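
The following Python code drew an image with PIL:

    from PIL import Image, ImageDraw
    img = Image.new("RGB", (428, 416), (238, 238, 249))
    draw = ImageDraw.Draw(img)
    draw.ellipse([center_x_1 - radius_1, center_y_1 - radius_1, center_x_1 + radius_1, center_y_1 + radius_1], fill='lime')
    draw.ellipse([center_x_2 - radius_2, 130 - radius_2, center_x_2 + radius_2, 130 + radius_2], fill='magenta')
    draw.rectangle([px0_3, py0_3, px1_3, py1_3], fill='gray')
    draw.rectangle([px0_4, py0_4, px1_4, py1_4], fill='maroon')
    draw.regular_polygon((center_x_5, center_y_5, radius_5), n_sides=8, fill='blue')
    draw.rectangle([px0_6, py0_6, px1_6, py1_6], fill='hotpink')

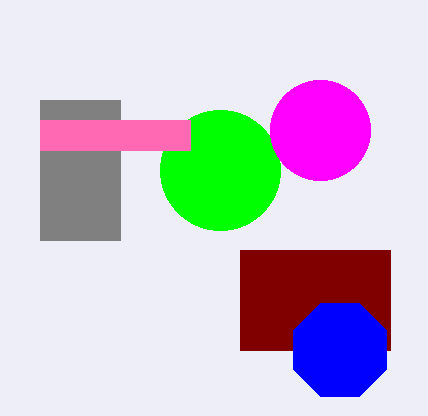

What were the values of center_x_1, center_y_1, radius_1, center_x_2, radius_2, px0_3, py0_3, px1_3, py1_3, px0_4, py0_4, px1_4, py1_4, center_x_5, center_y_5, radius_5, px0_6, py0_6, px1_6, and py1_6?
center_x_1 = 220
center_y_1 = 170
radius_1 = 60
center_x_2 = 320
radius_2 = 50
px0_3 = 40
py0_3 = 100
px1_3 = 120
py1_3 = 240
px0_4 = 240
py0_4 = 250
px1_4 = 390
py1_4 = 350
center_x_5 = 340
center_y_5 = 350
radius_5 = 50
px0_6 = 40
py0_6 = 120
px1_6 = 190
py1_6 = 150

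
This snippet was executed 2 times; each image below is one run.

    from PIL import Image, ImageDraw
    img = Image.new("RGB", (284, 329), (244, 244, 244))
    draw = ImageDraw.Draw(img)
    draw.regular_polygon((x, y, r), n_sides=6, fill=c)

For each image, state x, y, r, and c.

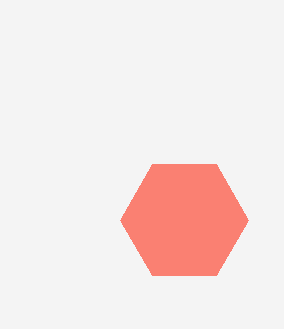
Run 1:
x = 184, y = 220, r = 64, c = 'salmon'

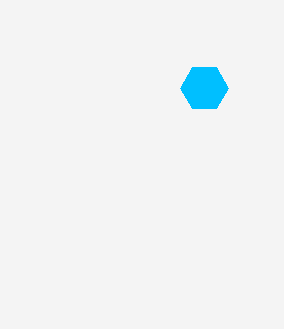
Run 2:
x = 204; y = 88; r = 24; c = 'deepskyblue'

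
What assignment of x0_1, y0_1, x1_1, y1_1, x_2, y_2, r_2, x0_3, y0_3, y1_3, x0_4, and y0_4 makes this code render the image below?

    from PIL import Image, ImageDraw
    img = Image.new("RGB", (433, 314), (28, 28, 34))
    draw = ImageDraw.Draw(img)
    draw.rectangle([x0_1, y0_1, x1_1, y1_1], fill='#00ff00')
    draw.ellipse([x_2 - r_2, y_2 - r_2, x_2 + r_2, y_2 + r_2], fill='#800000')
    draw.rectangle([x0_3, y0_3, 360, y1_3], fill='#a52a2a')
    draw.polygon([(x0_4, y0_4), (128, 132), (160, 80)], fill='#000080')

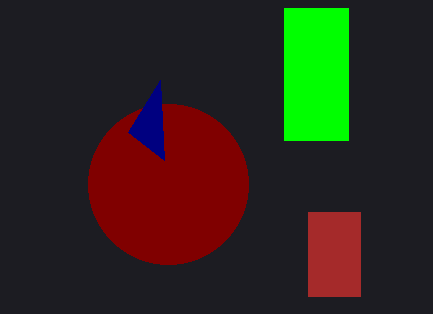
x0_1 = 284, y0_1 = 8, x1_1 = 348, y1_1 = 140, x_2 = 168, y_2 = 184, r_2 = 80, x0_3 = 308, y0_3 = 212, y1_3 = 296, x0_4 = 164, y0_4 = 160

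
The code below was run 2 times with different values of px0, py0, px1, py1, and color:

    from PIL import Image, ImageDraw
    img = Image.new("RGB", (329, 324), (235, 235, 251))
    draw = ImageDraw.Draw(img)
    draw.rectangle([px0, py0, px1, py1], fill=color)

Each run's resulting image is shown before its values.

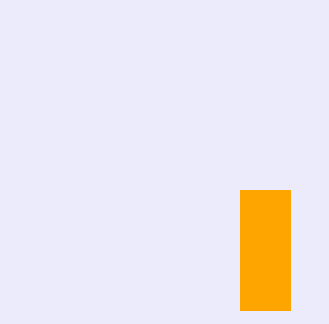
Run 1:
px0 = 240
py0 = 190
px1 = 290
py1 = 310
color = 'orange'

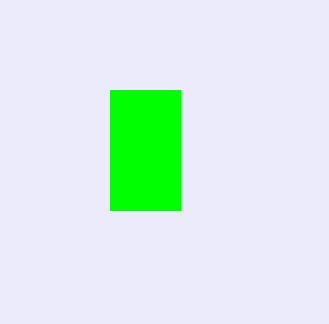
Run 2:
px0 = 110, py0 = 90, px1 = 180, py1 = 210, color = 'lime'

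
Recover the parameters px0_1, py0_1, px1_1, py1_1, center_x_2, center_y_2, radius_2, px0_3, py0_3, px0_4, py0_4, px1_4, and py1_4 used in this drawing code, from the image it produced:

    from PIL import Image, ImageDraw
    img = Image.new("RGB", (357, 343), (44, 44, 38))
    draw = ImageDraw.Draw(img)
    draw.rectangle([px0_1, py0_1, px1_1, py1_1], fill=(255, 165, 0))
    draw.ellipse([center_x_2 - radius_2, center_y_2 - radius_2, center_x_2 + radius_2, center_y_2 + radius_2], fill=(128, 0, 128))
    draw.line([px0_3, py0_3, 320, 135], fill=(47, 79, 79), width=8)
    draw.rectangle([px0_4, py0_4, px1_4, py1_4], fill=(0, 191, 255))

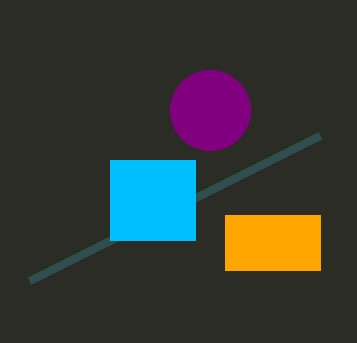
px0_1 = 225; py0_1 = 215; px1_1 = 320; py1_1 = 270; center_x_2 = 210; center_y_2 = 110; radius_2 = 40; px0_3 = 30; py0_3 = 280; px0_4 = 110; py0_4 = 160; px1_4 = 195; py1_4 = 240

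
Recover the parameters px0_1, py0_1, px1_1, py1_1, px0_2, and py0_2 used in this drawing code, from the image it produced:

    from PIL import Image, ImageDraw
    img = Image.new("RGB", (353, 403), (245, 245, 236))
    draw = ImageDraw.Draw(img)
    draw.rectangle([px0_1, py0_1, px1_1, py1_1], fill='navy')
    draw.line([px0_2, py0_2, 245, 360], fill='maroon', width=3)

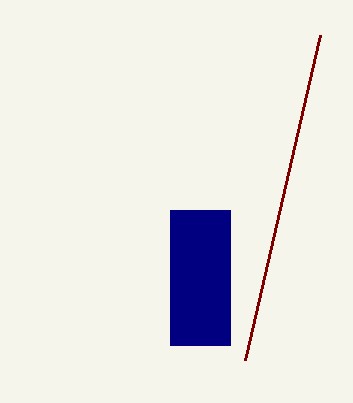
px0_1 = 170, py0_1 = 210, px1_1 = 230, py1_1 = 345, px0_2 = 320, py0_2 = 35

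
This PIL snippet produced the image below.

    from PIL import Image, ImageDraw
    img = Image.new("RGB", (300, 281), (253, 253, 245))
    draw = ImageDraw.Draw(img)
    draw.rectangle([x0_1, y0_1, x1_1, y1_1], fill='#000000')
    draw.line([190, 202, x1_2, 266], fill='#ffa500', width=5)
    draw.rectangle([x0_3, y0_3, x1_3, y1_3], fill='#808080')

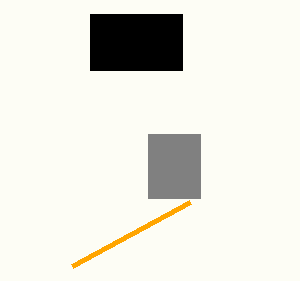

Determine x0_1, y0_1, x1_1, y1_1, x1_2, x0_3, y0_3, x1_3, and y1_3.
x0_1 = 90; y0_1 = 14; x1_1 = 182; y1_1 = 70; x1_2 = 72; x0_3 = 148; y0_3 = 134; x1_3 = 200; y1_3 = 198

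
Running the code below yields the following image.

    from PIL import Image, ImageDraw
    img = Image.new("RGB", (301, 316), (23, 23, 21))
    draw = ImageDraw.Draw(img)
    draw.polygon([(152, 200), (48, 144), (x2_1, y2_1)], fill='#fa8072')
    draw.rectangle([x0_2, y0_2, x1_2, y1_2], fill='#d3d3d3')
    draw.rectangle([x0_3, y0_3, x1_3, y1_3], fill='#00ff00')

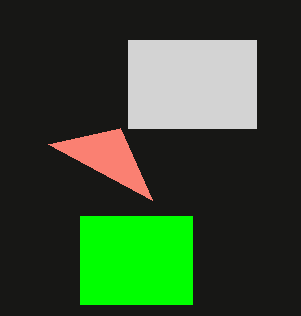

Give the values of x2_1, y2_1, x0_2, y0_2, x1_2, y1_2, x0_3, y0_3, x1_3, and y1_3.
x2_1 = 120
y2_1 = 128
x0_2 = 128
y0_2 = 40
x1_2 = 256
y1_2 = 128
x0_3 = 80
y0_3 = 216
x1_3 = 192
y1_3 = 304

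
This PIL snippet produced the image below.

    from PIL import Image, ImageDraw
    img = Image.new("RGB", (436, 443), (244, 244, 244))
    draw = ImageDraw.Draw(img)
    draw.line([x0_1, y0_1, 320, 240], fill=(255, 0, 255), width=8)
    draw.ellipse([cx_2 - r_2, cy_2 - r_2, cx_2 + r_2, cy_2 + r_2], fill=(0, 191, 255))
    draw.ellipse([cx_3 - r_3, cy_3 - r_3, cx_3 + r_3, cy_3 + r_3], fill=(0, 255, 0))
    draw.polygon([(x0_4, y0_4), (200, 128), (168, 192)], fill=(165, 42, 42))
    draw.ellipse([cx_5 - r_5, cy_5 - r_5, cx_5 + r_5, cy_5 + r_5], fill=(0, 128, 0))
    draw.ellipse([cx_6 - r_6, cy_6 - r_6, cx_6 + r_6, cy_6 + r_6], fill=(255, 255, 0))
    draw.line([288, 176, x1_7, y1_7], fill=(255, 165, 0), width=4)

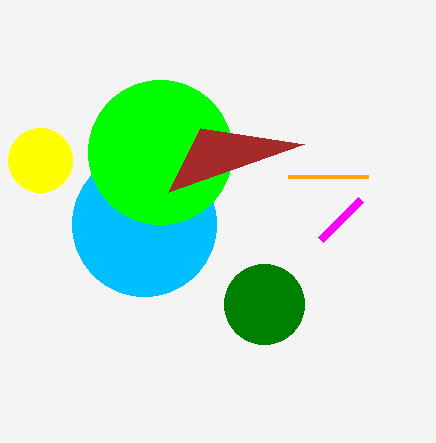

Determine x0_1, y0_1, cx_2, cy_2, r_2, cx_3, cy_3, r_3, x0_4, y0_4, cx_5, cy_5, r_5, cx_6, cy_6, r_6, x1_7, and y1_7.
x0_1 = 360
y0_1 = 200
cx_2 = 144
cy_2 = 224
r_2 = 72
cx_3 = 160
cy_3 = 152
r_3 = 72
x0_4 = 304
y0_4 = 144
cx_5 = 264
cy_5 = 304
r_5 = 40
cx_6 = 40
cy_6 = 160
r_6 = 32
x1_7 = 368
y1_7 = 176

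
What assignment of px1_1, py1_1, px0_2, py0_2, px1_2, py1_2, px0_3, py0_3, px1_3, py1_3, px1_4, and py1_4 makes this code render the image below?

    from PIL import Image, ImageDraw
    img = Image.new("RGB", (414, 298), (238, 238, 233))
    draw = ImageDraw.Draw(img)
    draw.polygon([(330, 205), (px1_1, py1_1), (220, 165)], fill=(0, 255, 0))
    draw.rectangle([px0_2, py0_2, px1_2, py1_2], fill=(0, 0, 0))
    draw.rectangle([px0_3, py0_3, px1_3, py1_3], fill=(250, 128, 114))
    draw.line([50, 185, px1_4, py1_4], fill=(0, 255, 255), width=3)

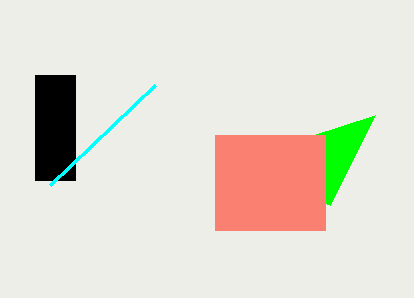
px1_1 = 375
py1_1 = 115
px0_2 = 35
py0_2 = 75
px1_2 = 75
py1_2 = 180
px0_3 = 215
py0_3 = 135
px1_3 = 325
py1_3 = 230
px1_4 = 155
py1_4 = 85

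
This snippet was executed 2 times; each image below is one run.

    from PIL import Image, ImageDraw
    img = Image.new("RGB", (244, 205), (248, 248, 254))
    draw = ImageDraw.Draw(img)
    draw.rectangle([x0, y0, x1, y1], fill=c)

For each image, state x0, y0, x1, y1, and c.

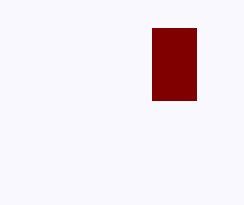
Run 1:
x0 = 152; y0 = 28; x1 = 196; y1 = 100; c = 'maroon'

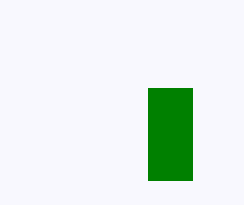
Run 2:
x0 = 148, y0 = 88, x1 = 192, y1 = 180, c = 'green'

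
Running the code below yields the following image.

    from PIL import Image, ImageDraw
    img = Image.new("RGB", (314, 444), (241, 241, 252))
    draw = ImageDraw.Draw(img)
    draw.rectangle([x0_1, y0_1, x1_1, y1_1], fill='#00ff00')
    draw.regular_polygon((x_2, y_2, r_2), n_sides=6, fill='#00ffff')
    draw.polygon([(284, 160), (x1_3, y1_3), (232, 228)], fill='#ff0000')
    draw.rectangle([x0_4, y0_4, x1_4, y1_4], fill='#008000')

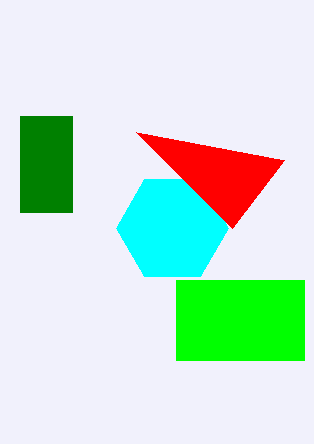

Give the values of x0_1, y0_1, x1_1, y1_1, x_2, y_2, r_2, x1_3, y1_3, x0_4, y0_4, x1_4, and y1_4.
x0_1 = 176; y0_1 = 280; x1_1 = 304; y1_1 = 360; x_2 = 172; y_2 = 228; r_2 = 56; x1_3 = 136; y1_3 = 132; x0_4 = 20; y0_4 = 116; x1_4 = 72; y1_4 = 212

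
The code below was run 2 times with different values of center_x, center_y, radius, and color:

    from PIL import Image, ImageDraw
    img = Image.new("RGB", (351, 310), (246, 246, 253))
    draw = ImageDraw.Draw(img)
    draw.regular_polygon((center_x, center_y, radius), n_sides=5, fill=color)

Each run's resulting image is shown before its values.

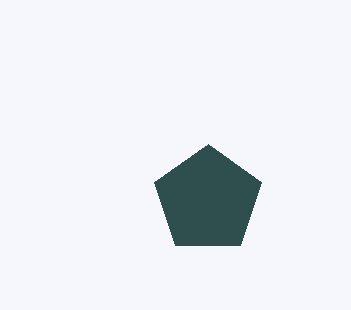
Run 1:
center_x = 208, center_y = 200, radius = 56, color = 'darkslategray'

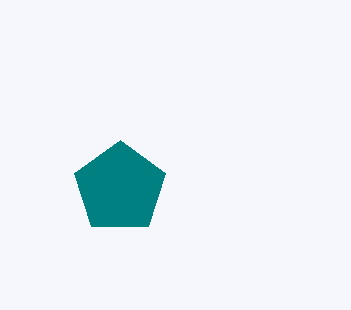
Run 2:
center_x = 120
center_y = 188
radius = 48
color = 'teal'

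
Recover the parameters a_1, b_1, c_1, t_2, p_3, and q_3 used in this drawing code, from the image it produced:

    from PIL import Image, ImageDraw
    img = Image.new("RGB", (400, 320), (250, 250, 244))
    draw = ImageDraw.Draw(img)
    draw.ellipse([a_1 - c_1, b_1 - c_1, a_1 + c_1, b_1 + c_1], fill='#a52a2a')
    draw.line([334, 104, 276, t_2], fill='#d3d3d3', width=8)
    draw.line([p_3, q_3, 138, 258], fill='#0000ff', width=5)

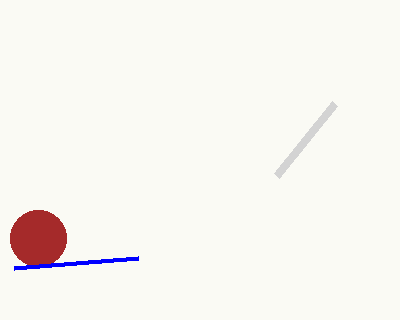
a_1 = 38
b_1 = 238
c_1 = 28
t_2 = 176
p_3 = 14
q_3 = 268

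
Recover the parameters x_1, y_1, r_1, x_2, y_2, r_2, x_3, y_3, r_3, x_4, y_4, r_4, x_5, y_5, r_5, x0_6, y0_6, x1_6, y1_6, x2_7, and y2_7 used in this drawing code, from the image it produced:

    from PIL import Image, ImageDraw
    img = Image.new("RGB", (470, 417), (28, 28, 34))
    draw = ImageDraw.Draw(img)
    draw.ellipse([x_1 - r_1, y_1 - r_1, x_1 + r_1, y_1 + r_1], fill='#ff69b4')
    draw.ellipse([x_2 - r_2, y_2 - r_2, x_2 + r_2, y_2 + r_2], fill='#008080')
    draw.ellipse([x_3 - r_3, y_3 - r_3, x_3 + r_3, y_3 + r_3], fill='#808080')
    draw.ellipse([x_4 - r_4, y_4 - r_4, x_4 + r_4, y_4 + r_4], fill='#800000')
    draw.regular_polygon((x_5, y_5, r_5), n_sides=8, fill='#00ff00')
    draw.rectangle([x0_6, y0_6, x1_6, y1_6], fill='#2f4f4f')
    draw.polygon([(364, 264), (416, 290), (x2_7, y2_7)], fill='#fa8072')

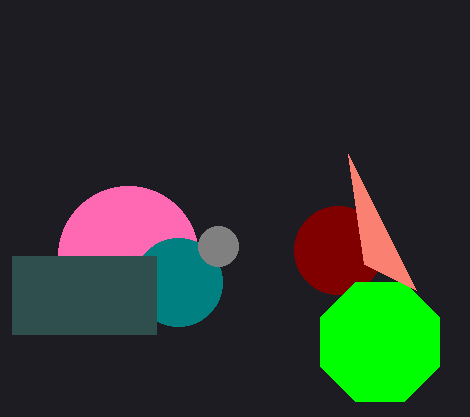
x_1 = 128, y_1 = 256, r_1 = 70, x_2 = 178, y_2 = 282, r_2 = 44, x_3 = 218, y_3 = 246, r_3 = 20, x_4 = 338, y_4 = 250, r_4 = 44, x_5 = 380, y_5 = 342, r_5 = 64, x0_6 = 12, y0_6 = 256, x1_6 = 156, y1_6 = 334, x2_7 = 348, y2_7 = 154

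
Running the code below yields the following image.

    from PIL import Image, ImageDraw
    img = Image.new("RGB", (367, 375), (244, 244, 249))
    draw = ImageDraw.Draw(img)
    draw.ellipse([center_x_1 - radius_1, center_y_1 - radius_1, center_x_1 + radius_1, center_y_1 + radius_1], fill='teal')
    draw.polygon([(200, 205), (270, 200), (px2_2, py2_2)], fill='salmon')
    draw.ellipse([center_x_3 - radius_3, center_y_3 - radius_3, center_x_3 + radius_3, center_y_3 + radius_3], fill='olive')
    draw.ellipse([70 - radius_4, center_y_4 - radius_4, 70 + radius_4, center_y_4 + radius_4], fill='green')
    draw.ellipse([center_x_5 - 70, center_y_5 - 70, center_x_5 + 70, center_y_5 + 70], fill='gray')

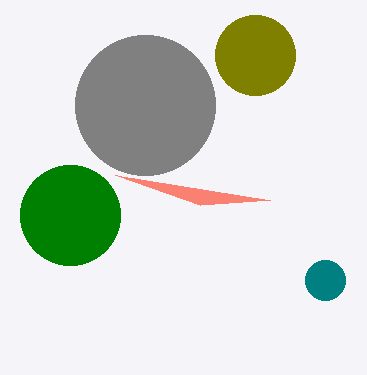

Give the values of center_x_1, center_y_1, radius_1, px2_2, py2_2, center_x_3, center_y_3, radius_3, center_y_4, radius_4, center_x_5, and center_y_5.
center_x_1 = 325; center_y_1 = 280; radius_1 = 20; px2_2 = 115; py2_2 = 175; center_x_3 = 255; center_y_3 = 55; radius_3 = 40; center_y_4 = 215; radius_4 = 50; center_x_5 = 145; center_y_5 = 105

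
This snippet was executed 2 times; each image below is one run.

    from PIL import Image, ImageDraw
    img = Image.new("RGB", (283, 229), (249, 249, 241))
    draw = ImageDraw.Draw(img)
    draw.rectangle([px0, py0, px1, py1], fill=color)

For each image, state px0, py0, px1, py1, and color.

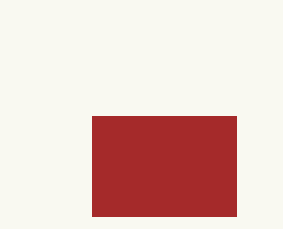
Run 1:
px0 = 92, py0 = 116, px1 = 236, py1 = 216, color = 'brown'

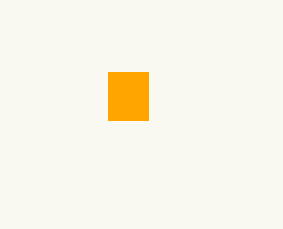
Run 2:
px0 = 108, py0 = 72, px1 = 148, py1 = 120, color = 'orange'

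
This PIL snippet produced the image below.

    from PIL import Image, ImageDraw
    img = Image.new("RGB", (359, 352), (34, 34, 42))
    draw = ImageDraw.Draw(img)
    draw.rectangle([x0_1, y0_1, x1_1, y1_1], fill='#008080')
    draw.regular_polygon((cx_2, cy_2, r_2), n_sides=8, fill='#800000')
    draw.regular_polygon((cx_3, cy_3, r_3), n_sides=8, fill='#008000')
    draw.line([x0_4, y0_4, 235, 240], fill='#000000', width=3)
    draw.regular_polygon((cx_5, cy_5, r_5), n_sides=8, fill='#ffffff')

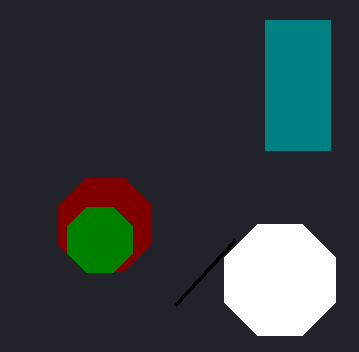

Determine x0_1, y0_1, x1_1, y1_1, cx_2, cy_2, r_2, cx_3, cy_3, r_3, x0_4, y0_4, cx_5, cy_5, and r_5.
x0_1 = 265
y0_1 = 20
x1_1 = 330
y1_1 = 150
cx_2 = 105
cy_2 = 225
r_2 = 50
cx_3 = 100
cy_3 = 240
r_3 = 35
x0_4 = 175
y0_4 = 305
cx_5 = 280
cy_5 = 280
r_5 = 60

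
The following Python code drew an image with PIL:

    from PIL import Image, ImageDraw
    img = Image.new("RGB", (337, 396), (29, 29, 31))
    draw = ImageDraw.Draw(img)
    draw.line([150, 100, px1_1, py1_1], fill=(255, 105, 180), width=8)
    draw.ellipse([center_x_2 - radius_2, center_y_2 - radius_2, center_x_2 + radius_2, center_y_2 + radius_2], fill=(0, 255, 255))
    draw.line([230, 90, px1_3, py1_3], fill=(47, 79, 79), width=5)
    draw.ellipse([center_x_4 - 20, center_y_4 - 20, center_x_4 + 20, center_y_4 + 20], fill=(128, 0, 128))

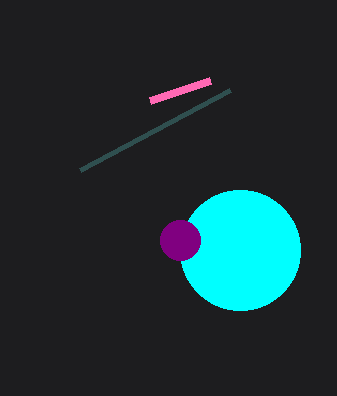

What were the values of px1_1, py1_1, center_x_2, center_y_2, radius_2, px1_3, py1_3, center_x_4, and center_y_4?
px1_1 = 210
py1_1 = 80
center_x_2 = 240
center_y_2 = 250
radius_2 = 60
px1_3 = 80
py1_3 = 170
center_x_4 = 180
center_y_4 = 240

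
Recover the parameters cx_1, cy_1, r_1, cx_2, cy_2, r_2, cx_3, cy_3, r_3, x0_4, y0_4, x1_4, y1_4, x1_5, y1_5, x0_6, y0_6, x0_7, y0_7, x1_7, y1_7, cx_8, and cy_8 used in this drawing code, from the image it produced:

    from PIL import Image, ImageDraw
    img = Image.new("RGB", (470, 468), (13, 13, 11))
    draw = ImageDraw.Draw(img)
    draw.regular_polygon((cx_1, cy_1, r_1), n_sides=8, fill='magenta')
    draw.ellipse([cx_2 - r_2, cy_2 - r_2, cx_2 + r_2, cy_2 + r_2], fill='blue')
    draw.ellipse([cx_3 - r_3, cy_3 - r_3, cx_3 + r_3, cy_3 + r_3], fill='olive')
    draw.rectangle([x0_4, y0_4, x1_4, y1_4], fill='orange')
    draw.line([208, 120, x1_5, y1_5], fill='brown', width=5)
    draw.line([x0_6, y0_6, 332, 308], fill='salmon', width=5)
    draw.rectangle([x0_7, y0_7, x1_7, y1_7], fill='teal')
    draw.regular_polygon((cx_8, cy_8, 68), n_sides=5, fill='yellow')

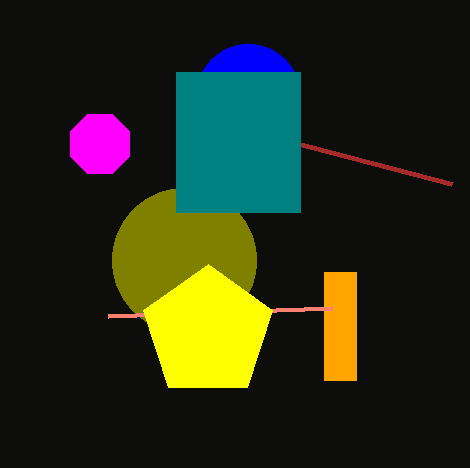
cx_1 = 100, cy_1 = 144, r_1 = 32, cx_2 = 248, cy_2 = 96, r_2 = 52, cx_3 = 184, cy_3 = 260, r_3 = 72, x0_4 = 324, y0_4 = 272, x1_4 = 356, y1_4 = 380, x1_5 = 452, y1_5 = 184, x0_6 = 108, y0_6 = 316, x0_7 = 176, y0_7 = 72, x1_7 = 300, y1_7 = 212, cx_8 = 208, cy_8 = 332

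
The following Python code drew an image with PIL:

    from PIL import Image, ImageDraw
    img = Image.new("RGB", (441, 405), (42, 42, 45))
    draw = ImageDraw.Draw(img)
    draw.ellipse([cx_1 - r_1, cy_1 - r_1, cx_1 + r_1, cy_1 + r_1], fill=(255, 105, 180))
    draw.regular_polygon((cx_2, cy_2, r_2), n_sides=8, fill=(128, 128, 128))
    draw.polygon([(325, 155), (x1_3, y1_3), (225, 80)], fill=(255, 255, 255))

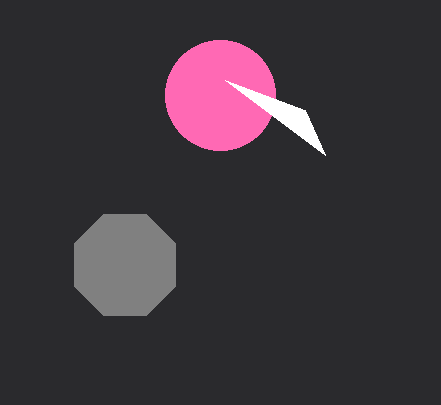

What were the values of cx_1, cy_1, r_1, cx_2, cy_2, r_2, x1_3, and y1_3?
cx_1 = 220, cy_1 = 95, r_1 = 55, cx_2 = 125, cy_2 = 265, r_2 = 55, x1_3 = 305, y1_3 = 110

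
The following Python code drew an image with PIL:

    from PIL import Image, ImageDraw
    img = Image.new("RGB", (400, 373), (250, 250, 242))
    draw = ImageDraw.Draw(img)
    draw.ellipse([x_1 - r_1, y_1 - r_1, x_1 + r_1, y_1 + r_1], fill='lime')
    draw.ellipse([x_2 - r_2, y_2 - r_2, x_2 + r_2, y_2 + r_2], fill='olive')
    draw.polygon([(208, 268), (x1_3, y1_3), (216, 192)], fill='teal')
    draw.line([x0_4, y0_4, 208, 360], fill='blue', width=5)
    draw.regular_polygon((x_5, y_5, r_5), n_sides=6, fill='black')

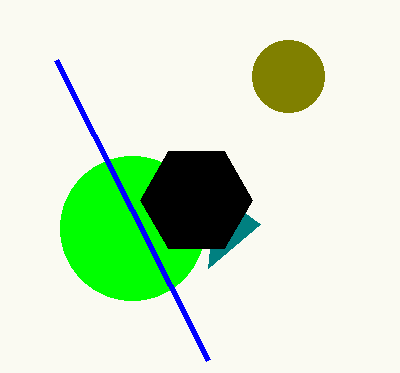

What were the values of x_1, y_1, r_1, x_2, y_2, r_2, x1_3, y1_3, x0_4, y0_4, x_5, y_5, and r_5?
x_1 = 132; y_1 = 228; r_1 = 72; x_2 = 288; y_2 = 76; r_2 = 36; x1_3 = 260; y1_3 = 224; x0_4 = 56; y0_4 = 60; x_5 = 196; y_5 = 200; r_5 = 56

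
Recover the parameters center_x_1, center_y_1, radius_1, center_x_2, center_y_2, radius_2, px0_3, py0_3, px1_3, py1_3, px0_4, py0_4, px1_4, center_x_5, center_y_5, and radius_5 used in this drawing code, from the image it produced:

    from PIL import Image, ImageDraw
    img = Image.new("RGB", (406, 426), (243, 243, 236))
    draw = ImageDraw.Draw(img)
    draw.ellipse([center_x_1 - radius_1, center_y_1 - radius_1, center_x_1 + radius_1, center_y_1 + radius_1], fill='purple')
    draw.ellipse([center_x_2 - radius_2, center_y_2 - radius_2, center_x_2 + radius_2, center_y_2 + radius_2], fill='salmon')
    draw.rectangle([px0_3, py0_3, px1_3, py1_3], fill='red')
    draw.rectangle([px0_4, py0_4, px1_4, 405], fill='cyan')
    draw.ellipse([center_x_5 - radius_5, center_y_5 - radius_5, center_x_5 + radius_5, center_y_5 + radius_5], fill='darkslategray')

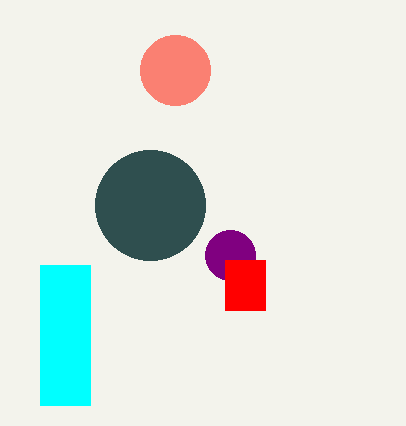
center_x_1 = 230, center_y_1 = 255, radius_1 = 25, center_x_2 = 175, center_y_2 = 70, radius_2 = 35, px0_3 = 225, py0_3 = 260, px1_3 = 265, py1_3 = 310, px0_4 = 40, py0_4 = 265, px1_4 = 90, center_x_5 = 150, center_y_5 = 205, radius_5 = 55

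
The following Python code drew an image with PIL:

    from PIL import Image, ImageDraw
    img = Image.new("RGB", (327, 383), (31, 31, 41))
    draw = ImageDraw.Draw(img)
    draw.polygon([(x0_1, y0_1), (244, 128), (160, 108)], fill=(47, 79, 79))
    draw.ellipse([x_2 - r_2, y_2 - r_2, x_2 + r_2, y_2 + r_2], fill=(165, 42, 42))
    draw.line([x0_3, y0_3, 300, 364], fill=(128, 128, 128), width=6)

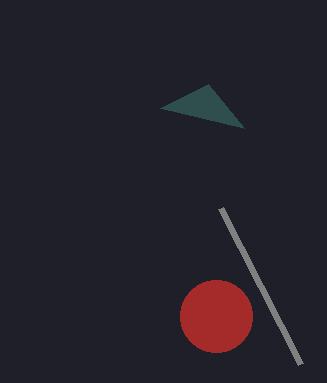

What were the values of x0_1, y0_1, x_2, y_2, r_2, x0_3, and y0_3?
x0_1 = 208, y0_1 = 84, x_2 = 216, y_2 = 316, r_2 = 36, x0_3 = 220, y0_3 = 208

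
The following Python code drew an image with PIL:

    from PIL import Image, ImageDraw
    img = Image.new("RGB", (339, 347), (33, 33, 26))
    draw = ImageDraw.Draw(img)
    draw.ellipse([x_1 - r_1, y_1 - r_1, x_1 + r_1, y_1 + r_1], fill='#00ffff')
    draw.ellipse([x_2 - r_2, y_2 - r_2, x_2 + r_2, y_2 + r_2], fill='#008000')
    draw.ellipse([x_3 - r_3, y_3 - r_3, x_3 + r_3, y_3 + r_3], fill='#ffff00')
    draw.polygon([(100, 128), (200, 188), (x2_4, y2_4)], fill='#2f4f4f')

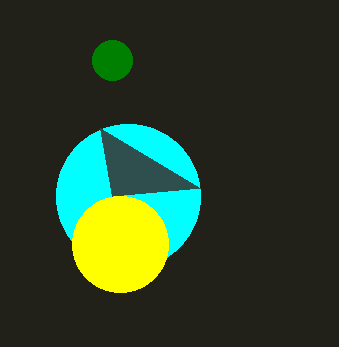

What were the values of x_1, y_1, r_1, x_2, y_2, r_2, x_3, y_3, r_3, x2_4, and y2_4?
x_1 = 128, y_1 = 196, r_1 = 72, x_2 = 112, y_2 = 60, r_2 = 20, x_3 = 120, y_3 = 244, r_3 = 48, x2_4 = 112, y2_4 = 196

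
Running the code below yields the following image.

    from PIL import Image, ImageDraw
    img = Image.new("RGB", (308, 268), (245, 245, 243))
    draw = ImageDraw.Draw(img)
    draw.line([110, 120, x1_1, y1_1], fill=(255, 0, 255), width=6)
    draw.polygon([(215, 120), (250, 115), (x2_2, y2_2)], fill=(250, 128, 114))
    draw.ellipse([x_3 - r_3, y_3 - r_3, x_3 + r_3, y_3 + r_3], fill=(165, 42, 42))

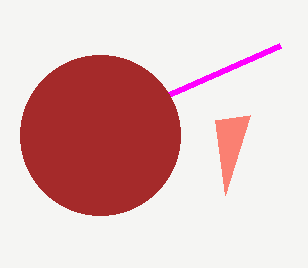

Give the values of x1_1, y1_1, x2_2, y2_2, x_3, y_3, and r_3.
x1_1 = 280
y1_1 = 45
x2_2 = 225
y2_2 = 195
x_3 = 100
y_3 = 135
r_3 = 80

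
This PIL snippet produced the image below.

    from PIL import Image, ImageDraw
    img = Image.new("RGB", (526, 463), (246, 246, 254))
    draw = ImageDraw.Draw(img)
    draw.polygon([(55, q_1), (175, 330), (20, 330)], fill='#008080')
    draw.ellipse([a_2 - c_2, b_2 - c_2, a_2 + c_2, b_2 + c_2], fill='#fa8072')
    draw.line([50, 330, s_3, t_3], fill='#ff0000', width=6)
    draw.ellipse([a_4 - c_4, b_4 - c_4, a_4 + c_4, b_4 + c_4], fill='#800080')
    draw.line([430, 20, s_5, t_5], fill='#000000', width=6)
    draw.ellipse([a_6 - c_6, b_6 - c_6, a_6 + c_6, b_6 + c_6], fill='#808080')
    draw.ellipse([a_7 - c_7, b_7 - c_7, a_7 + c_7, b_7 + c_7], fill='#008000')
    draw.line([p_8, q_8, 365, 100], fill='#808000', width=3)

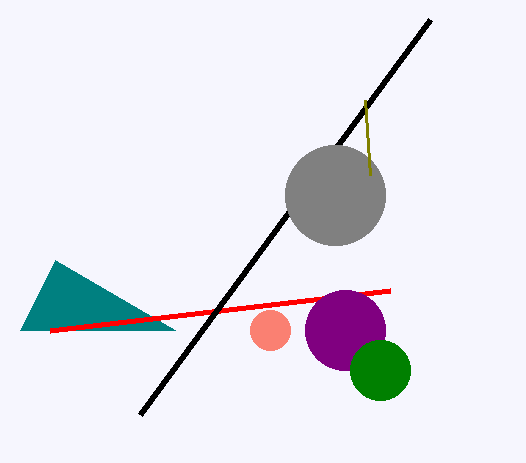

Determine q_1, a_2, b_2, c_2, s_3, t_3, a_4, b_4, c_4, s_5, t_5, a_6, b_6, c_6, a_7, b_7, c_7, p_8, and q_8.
q_1 = 260
a_2 = 270
b_2 = 330
c_2 = 20
s_3 = 390
t_3 = 290
a_4 = 345
b_4 = 330
c_4 = 40
s_5 = 140
t_5 = 415
a_6 = 335
b_6 = 195
c_6 = 50
a_7 = 380
b_7 = 370
c_7 = 30
p_8 = 370
q_8 = 175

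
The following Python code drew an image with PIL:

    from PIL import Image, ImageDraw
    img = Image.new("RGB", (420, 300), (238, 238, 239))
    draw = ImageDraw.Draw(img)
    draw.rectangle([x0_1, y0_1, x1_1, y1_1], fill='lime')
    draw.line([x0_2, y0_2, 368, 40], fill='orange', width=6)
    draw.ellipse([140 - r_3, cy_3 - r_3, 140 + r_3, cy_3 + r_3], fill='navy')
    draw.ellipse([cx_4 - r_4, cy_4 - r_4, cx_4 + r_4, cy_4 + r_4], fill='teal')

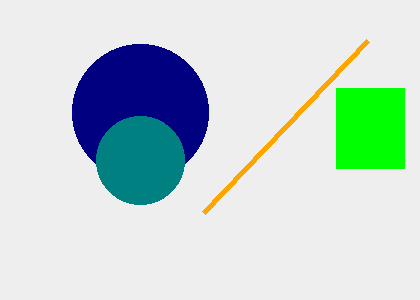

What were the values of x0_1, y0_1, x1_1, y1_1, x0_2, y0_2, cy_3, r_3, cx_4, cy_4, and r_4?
x0_1 = 336; y0_1 = 88; x1_1 = 404; y1_1 = 168; x0_2 = 204; y0_2 = 212; cy_3 = 112; r_3 = 68; cx_4 = 140; cy_4 = 160; r_4 = 44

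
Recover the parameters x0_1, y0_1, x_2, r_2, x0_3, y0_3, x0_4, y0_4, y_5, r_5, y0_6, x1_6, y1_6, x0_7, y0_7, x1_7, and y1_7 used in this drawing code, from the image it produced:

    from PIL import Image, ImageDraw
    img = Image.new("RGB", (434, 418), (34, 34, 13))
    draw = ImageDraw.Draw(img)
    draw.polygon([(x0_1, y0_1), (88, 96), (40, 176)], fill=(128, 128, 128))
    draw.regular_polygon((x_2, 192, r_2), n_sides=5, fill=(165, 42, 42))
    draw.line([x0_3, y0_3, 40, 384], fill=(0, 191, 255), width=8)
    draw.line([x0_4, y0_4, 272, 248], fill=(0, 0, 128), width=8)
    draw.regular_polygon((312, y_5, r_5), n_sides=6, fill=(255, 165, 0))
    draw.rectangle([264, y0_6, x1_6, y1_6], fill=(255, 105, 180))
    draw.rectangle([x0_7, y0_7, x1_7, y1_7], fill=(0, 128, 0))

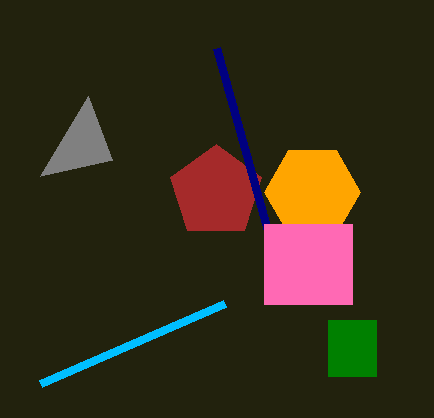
x0_1 = 112
y0_1 = 160
x_2 = 216
r_2 = 48
x0_3 = 224
y0_3 = 304
x0_4 = 216
y0_4 = 48
y_5 = 192
r_5 = 48
y0_6 = 224
x1_6 = 352
y1_6 = 304
x0_7 = 328
y0_7 = 320
x1_7 = 376
y1_7 = 376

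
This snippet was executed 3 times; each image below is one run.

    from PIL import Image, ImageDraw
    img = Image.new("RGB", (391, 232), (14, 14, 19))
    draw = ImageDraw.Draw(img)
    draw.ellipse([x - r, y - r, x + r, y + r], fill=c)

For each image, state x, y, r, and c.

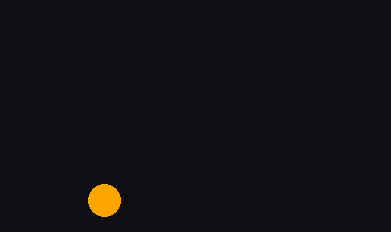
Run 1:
x = 104; y = 200; r = 16; c = 'orange'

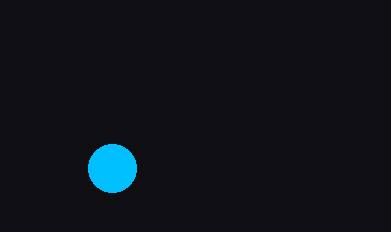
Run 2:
x = 112, y = 168, r = 24, c = 'deepskyblue'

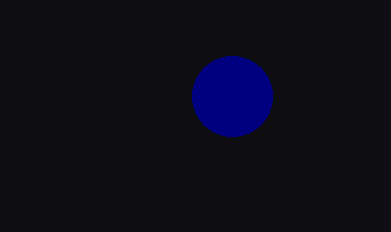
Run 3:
x = 232; y = 96; r = 40; c = 'navy'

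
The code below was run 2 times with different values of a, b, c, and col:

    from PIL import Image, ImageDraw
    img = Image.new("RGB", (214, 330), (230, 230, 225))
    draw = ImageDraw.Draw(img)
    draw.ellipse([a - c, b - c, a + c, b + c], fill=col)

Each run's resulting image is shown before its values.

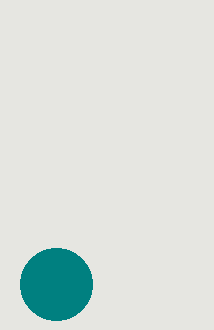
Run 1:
a = 56; b = 284; c = 36; col = 'teal'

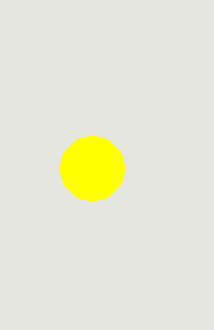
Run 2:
a = 92, b = 168, c = 32, col = 'yellow'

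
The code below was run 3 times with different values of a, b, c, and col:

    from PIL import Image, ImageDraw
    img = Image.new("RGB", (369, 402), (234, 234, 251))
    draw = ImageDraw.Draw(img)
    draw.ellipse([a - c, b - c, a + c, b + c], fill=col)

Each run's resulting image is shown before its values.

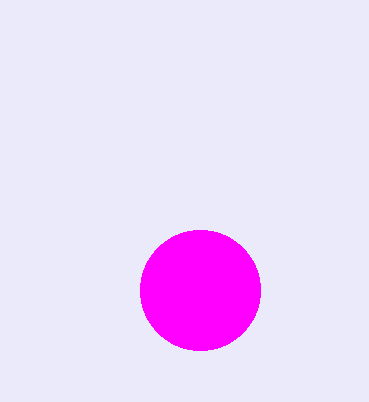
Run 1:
a = 200
b = 290
c = 60
col = 'magenta'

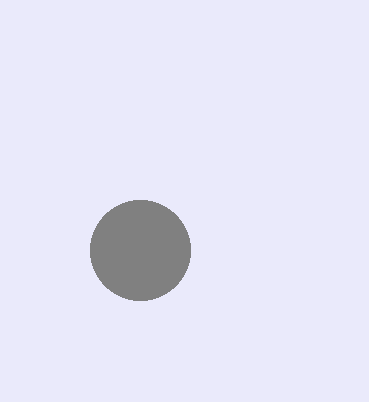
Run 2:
a = 140, b = 250, c = 50, col = 'gray'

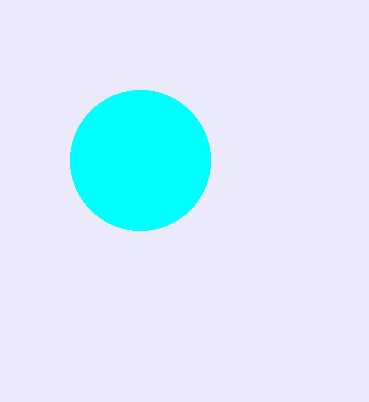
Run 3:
a = 140; b = 160; c = 70; col = 'cyan'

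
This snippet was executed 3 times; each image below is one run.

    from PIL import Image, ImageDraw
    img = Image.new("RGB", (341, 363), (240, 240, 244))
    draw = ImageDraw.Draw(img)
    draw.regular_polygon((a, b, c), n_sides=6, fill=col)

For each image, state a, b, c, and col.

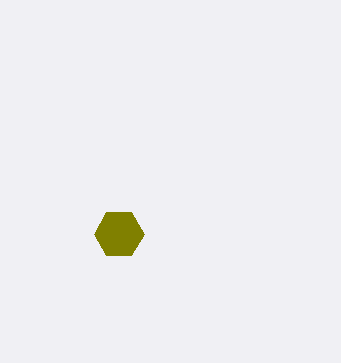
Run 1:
a = 119; b = 234; c = 25; col = 'olive'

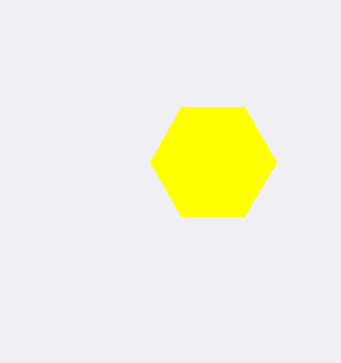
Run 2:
a = 213
b = 162
c = 63
col = 'yellow'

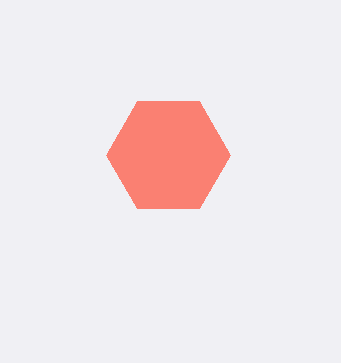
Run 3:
a = 168; b = 155; c = 62; col = 'salmon'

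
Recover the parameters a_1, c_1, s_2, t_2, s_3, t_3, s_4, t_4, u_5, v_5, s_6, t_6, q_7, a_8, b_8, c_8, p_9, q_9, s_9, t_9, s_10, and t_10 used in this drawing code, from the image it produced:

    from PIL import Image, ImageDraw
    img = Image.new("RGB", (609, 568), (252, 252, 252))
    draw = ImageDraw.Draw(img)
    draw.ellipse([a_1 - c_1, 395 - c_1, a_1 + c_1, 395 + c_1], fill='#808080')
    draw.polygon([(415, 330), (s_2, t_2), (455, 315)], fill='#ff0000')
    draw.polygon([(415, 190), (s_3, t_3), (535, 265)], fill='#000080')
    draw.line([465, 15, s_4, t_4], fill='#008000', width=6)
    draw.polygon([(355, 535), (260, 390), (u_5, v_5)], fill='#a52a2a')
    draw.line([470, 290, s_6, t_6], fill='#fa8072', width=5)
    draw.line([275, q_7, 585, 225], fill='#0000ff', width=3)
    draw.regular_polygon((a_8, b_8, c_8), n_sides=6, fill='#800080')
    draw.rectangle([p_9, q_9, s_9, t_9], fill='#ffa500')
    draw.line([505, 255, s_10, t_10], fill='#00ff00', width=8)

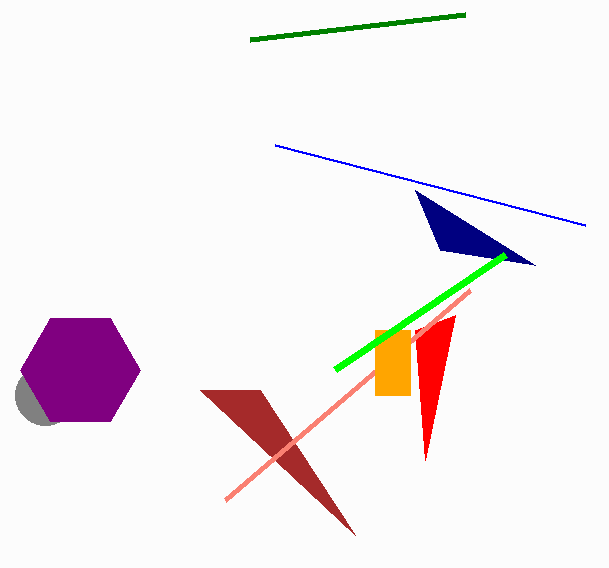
a_1 = 45, c_1 = 30, s_2 = 425, t_2 = 460, s_3 = 440, t_3 = 250, s_4 = 250, t_4 = 40, u_5 = 200, v_5 = 390, s_6 = 225, t_6 = 500, q_7 = 145, a_8 = 80, b_8 = 370, c_8 = 60, p_9 = 375, q_9 = 330, s_9 = 410, t_9 = 395, s_10 = 335, t_10 = 370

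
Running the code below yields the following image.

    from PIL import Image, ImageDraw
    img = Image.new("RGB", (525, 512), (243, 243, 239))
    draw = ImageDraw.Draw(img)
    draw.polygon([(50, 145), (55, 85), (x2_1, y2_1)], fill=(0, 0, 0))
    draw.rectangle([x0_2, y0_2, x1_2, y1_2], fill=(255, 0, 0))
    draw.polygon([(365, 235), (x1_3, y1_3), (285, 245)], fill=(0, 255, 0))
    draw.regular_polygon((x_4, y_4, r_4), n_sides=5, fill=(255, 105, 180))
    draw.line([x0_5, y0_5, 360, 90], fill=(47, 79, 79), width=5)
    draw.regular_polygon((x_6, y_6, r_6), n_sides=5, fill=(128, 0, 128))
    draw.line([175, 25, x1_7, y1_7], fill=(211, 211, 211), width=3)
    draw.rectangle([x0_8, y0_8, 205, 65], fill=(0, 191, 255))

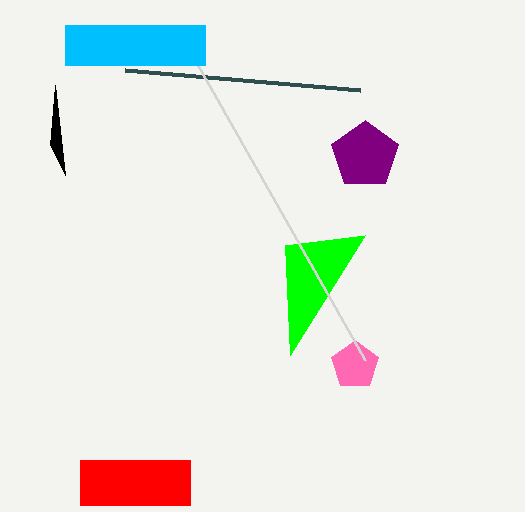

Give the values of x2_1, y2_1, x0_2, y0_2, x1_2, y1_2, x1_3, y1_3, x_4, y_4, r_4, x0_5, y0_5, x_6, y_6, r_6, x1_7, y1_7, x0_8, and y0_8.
x2_1 = 65, y2_1 = 175, x0_2 = 80, y0_2 = 460, x1_2 = 190, y1_2 = 505, x1_3 = 290, y1_3 = 355, x_4 = 355, y_4 = 365, r_4 = 25, x0_5 = 125, y0_5 = 70, x_6 = 365, y_6 = 155, r_6 = 35, x1_7 = 365, y1_7 = 360, x0_8 = 65, y0_8 = 25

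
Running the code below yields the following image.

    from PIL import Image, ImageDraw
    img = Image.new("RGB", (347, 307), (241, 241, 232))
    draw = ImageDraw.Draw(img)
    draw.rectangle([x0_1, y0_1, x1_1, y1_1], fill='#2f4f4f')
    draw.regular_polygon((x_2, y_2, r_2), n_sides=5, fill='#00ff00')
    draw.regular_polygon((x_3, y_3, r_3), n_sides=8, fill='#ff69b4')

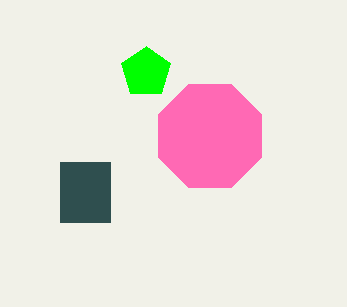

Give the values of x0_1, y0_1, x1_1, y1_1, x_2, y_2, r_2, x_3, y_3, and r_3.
x0_1 = 60, y0_1 = 162, x1_1 = 110, y1_1 = 222, x_2 = 146, y_2 = 72, r_2 = 26, x_3 = 210, y_3 = 136, r_3 = 56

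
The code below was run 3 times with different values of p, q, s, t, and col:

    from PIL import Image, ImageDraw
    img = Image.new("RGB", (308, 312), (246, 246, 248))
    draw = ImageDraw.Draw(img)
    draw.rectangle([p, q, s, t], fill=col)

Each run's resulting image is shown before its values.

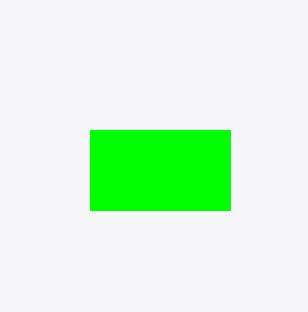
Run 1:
p = 90; q = 130; s = 230; t = 210; col = 'lime'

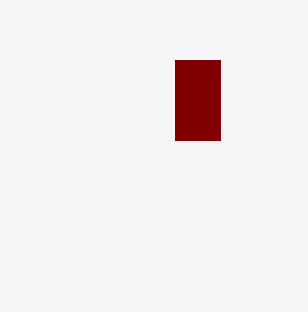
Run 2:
p = 175; q = 60; s = 220; t = 140; col = 'maroon'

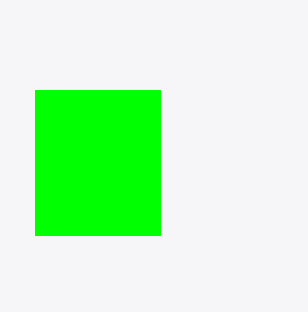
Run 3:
p = 35, q = 90, s = 160, t = 235, col = 'lime'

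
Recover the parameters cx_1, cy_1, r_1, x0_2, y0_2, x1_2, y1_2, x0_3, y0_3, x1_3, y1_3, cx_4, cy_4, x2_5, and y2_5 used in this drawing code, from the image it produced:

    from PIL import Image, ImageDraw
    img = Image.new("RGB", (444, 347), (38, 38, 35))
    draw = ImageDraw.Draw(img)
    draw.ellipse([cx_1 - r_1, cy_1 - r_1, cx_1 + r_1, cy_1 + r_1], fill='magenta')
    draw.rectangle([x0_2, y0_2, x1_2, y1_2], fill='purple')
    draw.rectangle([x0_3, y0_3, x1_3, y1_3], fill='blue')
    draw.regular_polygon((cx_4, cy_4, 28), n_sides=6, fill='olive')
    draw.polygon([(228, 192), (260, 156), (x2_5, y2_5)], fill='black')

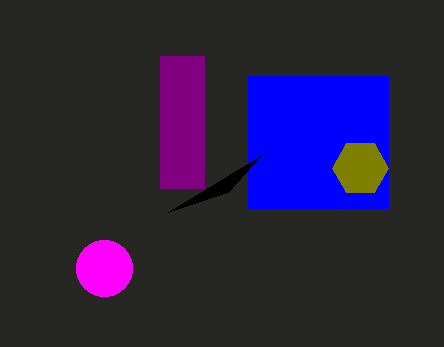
cx_1 = 104, cy_1 = 268, r_1 = 28, x0_2 = 160, y0_2 = 56, x1_2 = 204, y1_2 = 188, x0_3 = 248, y0_3 = 76, x1_3 = 388, y1_3 = 208, cx_4 = 360, cy_4 = 168, x2_5 = 168, y2_5 = 212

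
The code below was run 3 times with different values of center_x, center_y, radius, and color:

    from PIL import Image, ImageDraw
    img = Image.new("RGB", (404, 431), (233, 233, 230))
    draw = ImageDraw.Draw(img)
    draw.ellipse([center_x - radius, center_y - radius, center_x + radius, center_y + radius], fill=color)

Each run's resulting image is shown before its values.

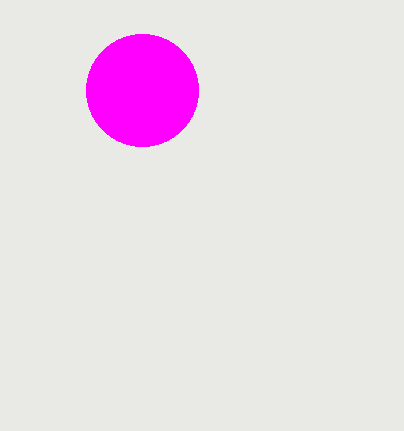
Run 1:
center_x = 142; center_y = 90; radius = 56; color = 'magenta'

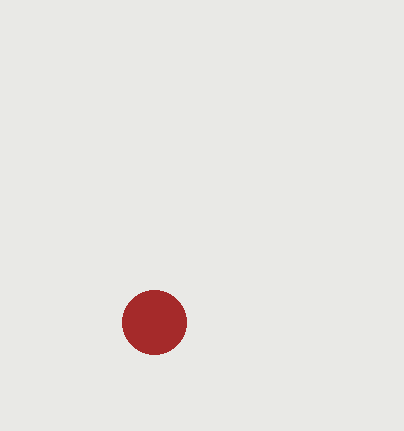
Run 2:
center_x = 154; center_y = 322; radius = 32; color = 'brown'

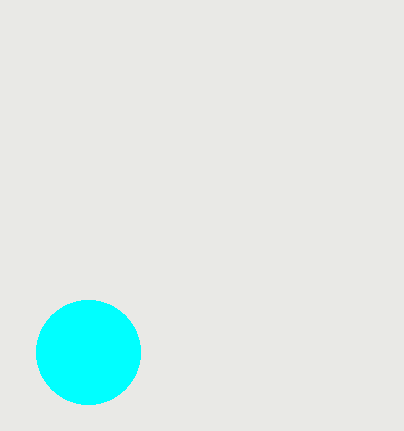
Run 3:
center_x = 88, center_y = 352, radius = 52, color = 'cyan'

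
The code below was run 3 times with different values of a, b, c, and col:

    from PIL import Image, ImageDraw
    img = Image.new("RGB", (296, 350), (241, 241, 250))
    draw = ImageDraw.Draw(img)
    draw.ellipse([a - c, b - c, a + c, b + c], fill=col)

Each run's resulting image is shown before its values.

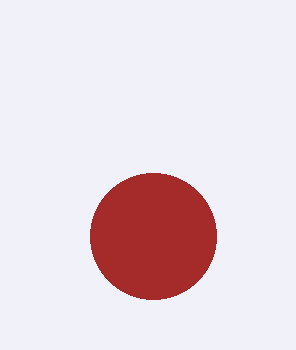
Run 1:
a = 153; b = 236; c = 63; col = 'brown'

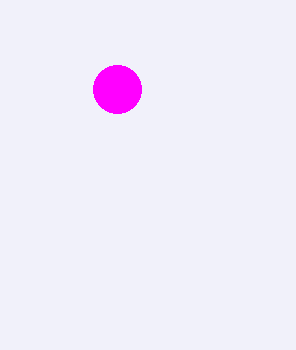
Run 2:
a = 117, b = 89, c = 24, col = 'magenta'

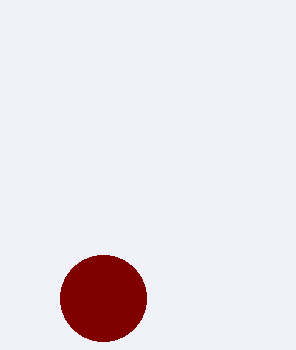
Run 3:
a = 103, b = 298, c = 43, col = 'maroon'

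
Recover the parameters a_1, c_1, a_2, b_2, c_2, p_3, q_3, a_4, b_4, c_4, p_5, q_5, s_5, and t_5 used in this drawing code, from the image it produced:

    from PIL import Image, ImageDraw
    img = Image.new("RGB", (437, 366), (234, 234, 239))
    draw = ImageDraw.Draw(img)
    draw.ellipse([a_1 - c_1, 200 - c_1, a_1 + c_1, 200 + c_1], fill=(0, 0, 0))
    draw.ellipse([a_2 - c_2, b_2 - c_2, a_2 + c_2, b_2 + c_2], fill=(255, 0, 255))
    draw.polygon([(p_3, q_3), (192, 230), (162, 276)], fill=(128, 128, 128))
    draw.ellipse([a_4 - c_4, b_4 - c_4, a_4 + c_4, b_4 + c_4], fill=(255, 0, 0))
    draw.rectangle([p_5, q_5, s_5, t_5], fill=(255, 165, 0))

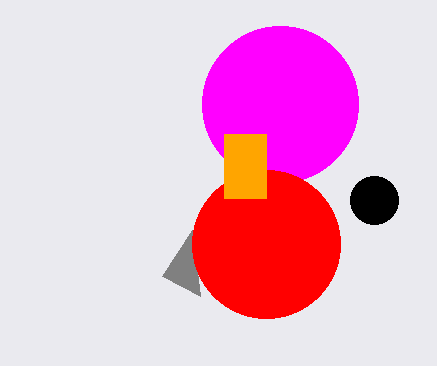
a_1 = 374
c_1 = 24
a_2 = 280
b_2 = 104
c_2 = 78
p_3 = 200
q_3 = 296
a_4 = 266
b_4 = 244
c_4 = 74
p_5 = 224
q_5 = 134
s_5 = 266
t_5 = 198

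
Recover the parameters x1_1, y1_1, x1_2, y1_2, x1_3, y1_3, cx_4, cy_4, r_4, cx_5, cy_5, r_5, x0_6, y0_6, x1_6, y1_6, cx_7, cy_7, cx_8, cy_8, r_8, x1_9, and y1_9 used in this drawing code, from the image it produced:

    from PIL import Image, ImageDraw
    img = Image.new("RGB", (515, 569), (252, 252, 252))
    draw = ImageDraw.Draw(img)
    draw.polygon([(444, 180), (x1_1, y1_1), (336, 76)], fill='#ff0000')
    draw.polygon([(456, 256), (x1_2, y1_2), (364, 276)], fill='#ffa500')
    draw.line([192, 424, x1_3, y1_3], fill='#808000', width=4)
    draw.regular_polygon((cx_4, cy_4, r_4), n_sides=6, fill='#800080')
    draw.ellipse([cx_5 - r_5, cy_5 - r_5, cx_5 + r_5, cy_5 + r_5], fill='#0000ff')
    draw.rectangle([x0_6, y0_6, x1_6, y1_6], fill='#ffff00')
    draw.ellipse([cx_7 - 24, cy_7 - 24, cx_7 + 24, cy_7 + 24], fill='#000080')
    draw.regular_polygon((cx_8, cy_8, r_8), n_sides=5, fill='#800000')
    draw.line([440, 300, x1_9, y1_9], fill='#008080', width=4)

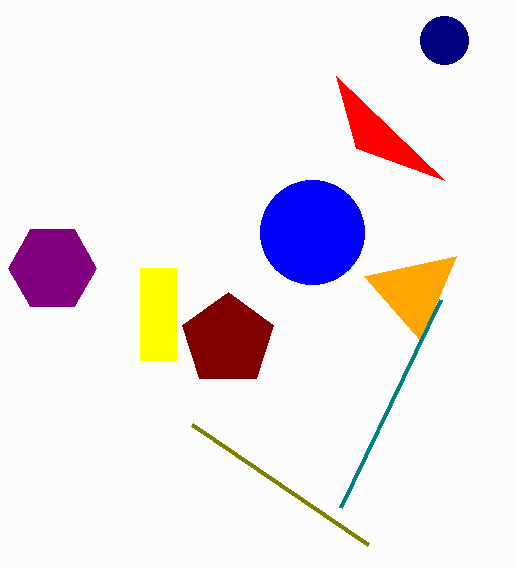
x1_1 = 356; y1_1 = 148; x1_2 = 420; y1_2 = 340; x1_3 = 368; y1_3 = 544; cx_4 = 52; cy_4 = 268; r_4 = 44; cx_5 = 312; cy_5 = 232; r_5 = 52; x0_6 = 140; y0_6 = 268; x1_6 = 176; y1_6 = 360; cx_7 = 444; cy_7 = 40; cx_8 = 228; cy_8 = 340; r_8 = 48; x1_9 = 340; y1_9 = 508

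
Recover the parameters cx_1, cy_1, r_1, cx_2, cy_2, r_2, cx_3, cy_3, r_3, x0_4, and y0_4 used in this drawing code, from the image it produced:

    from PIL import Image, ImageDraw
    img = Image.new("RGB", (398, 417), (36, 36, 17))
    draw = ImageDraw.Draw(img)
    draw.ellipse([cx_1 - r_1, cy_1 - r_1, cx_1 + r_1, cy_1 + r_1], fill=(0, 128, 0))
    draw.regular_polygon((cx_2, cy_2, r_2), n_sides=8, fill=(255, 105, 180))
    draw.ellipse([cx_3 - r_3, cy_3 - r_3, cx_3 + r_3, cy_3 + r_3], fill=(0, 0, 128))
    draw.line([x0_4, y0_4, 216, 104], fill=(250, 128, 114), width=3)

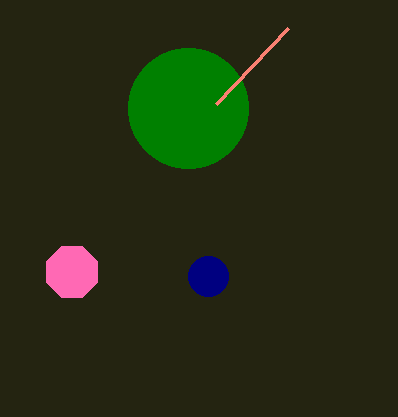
cx_1 = 188, cy_1 = 108, r_1 = 60, cx_2 = 72, cy_2 = 272, r_2 = 28, cx_3 = 208, cy_3 = 276, r_3 = 20, x0_4 = 288, y0_4 = 28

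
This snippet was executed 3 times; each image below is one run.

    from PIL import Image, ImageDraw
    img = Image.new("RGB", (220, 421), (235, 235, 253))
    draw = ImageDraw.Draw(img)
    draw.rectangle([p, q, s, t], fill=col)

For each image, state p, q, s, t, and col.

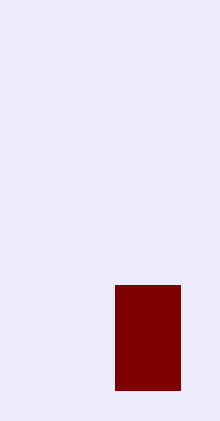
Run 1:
p = 115; q = 285; s = 180; t = 390; col = 'maroon'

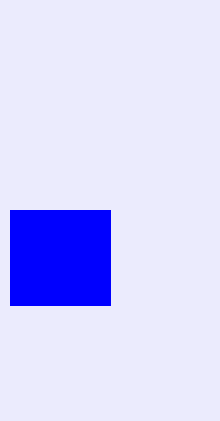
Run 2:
p = 10; q = 210; s = 110; t = 305; col = 'blue'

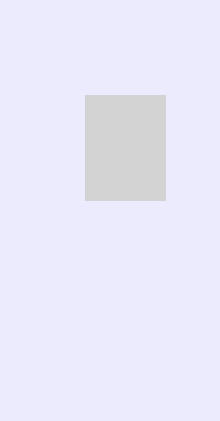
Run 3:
p = 85, q = 95, s = 165, t = 200, col = 'lightgray'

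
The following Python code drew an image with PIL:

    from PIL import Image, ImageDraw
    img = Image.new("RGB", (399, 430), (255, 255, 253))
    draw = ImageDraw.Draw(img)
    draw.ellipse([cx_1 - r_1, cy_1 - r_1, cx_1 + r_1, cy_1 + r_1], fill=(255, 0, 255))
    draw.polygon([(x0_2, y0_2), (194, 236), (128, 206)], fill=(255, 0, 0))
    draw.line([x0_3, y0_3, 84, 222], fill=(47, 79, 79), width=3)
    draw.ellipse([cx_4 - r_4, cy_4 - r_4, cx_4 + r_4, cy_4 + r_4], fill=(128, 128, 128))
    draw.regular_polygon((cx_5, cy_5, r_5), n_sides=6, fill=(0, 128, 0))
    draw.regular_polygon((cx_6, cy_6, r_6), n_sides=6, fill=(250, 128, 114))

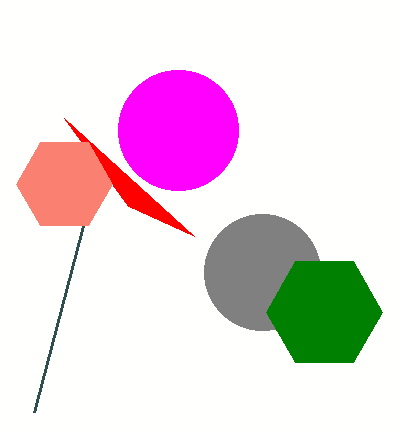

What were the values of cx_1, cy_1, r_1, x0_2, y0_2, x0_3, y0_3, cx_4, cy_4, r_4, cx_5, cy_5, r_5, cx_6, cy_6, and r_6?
cx_1 = 178
cy_1 = 130
r_1 = 60
x0_2 = 64
y0_2 = 118
x0_3 = 34
y0_3 = 412
cx_4 = 262
cy_4 = 272
r_4 = 58
cx_5 = 324
cy_5 = 312
r_5 = 58
cx_6 = 64
cy_6 = 184
r_6 = 48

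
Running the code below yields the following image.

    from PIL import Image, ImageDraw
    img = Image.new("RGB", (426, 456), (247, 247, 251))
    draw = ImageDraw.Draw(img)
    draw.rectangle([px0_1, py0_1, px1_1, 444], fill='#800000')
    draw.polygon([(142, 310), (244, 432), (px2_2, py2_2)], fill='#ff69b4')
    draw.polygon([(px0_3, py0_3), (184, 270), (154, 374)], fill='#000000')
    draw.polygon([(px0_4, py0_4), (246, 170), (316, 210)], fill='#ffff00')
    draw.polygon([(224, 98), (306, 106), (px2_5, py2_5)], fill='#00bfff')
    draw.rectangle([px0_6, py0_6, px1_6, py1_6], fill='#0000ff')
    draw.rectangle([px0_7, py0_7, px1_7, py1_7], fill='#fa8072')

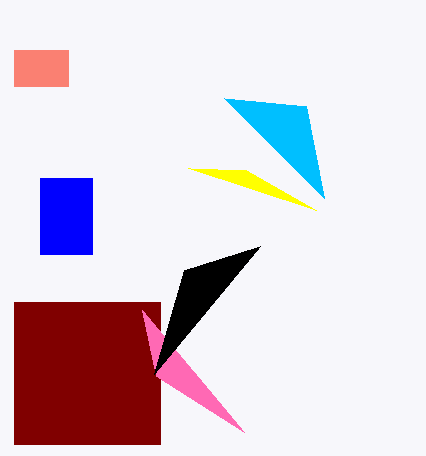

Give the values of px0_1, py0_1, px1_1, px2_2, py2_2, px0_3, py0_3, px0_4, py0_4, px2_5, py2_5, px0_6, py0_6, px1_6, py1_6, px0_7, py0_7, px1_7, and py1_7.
px0_1 = 14; py0_1 = 302; px1_1 = 160; px2_2 = 156; py2_2 = 376; px0_3 = 260; py0_3 = 246; px0_4 = 188; py0_4 = 168; px2_5 = 324; py2_5 = 198; px0_6 = 40; py0_6 = 178; px1_6 = 92; py1_6 = 254; px0_7 = 14; py0_7 = 50; px1_7 = 68; py1_7 = 86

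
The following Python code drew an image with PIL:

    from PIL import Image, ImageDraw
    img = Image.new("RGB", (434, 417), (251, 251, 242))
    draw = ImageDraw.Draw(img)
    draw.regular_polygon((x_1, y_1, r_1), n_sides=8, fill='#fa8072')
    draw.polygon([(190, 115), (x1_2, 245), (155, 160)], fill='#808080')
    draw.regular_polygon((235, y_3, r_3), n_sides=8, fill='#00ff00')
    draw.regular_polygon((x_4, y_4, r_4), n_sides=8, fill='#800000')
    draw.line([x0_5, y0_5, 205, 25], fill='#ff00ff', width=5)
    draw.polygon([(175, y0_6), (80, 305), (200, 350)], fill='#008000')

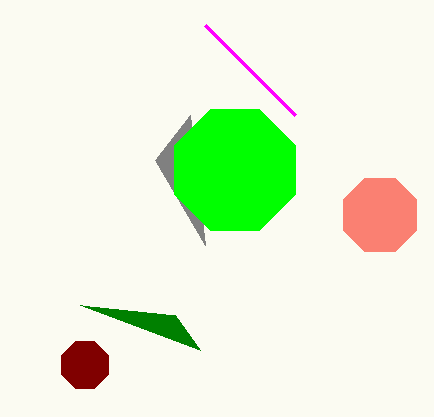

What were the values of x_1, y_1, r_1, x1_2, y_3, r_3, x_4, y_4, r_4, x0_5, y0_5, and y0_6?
x_1 = 380, y_1 = 215, r_1 = 40, x1_2 = 205, y_3 = 170, r_3 = 65, x_4 = 85, y_4 = 365, r_4 = 25, x0_5 = 295, y0_5 = 115, y0_6 = 315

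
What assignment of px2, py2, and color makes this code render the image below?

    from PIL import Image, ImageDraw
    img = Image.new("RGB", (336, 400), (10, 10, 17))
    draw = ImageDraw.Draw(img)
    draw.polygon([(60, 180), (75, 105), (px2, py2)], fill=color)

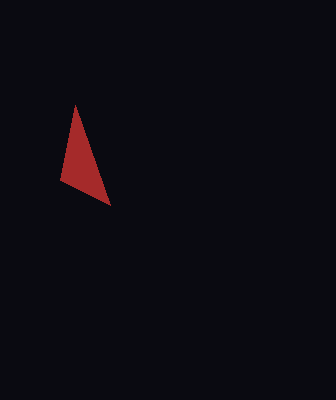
px2 = 110
py2 = 205
color = 'brown'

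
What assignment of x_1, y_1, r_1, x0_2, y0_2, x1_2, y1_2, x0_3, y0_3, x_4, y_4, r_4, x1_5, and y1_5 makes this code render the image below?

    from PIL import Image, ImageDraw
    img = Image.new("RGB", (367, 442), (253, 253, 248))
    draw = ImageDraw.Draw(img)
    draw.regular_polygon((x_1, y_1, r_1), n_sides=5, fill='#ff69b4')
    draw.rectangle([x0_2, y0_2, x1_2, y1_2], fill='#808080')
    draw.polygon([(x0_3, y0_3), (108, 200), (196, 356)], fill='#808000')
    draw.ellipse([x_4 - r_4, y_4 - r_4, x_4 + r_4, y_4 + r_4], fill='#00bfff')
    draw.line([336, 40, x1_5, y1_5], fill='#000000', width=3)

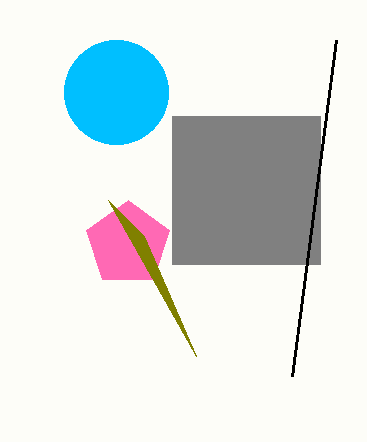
x_1 = 128, y_1 = 244, r_1 = 44, x0_2 = 172, y0_2 = 116, x1_2 = 320, y1_2 = 264, x0_3 = 144, y0_3 = 236, x_4 = 116, y_4 = 92, r_4 = 52, x1_5 = 292, y1_5 = 376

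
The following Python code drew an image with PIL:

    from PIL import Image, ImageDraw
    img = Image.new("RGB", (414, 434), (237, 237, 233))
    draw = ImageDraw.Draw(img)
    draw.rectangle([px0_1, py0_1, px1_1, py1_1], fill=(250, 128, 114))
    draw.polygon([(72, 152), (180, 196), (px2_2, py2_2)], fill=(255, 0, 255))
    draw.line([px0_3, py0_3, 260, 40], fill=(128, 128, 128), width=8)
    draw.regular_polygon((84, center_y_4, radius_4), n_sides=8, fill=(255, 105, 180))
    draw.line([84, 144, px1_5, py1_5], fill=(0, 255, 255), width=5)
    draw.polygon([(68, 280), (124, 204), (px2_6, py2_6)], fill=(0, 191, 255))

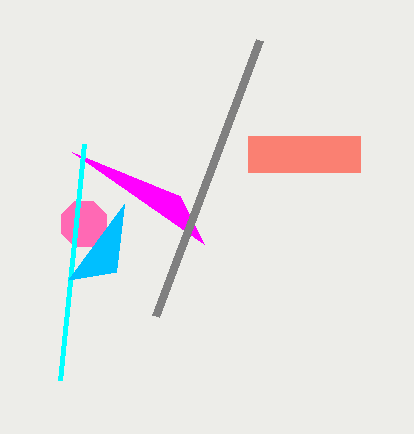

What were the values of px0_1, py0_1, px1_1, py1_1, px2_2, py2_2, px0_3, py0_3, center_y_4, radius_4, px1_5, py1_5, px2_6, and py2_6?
px0_1 = 248
py0_1 = 136
px1_1 = 360
py1_1 = 172
px2_2 = 204
py2_2 = 244
px0_3 = 156
py0_3 = 316
center_y_4 = 224
radius_4 = 24
px1_5 = 60
py1_5 = 380
px2_6 = 116
py2_6 = 272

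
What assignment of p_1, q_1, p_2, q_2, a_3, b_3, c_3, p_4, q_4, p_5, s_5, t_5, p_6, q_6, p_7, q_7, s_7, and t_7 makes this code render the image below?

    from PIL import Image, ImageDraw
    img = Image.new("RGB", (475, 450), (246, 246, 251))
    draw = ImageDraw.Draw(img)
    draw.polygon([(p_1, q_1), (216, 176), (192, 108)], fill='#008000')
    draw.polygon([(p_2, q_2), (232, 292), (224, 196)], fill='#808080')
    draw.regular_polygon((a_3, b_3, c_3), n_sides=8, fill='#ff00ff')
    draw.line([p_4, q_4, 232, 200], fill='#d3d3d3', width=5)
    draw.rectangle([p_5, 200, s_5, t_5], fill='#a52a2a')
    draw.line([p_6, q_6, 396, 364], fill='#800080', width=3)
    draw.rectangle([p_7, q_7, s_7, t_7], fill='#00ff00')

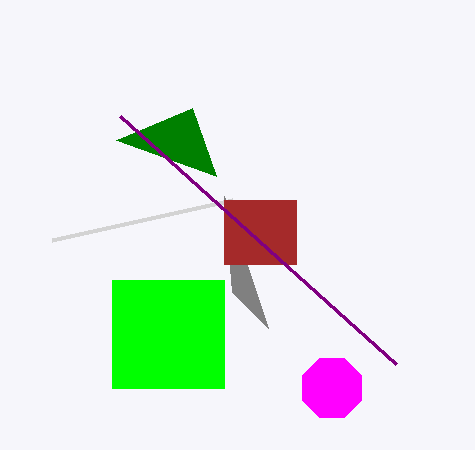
p_1 = 116
q_1 = 140
p_2 = 268
q_2 = 328
a_3 = 332
b_3 = 388
c_3 = 32
p_4 = 52
q_4 = 240
p_5 = 224
s_5 = 296
t_5 = 264
p_6 = 120
q_6 = 116
p_7 = 112
q_7 = 280
s_7 = 224
t_7 = 388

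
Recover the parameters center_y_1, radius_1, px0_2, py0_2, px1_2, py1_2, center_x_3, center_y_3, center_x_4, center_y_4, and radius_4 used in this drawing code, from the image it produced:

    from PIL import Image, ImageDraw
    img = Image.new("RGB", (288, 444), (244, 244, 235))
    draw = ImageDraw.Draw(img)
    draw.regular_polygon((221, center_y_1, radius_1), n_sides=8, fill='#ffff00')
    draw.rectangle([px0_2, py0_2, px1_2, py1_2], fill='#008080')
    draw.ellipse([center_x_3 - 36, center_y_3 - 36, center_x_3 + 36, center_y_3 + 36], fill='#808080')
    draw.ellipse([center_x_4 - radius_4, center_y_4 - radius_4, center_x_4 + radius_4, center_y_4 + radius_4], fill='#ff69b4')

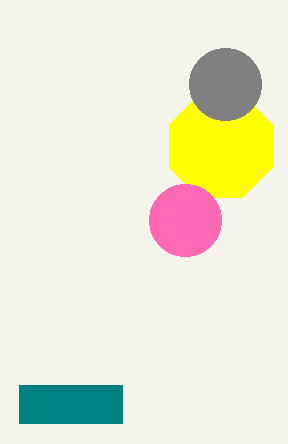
center_y_1 = 146
radius_1 = 56
px0_2 = 19
py0_2 = 385
px1_2 = 122
py1_2 = 423
center_x_3 = 225
center_y_3 = 84
center_x_4 = 185
center_y_4 = 220
radius_4 = 36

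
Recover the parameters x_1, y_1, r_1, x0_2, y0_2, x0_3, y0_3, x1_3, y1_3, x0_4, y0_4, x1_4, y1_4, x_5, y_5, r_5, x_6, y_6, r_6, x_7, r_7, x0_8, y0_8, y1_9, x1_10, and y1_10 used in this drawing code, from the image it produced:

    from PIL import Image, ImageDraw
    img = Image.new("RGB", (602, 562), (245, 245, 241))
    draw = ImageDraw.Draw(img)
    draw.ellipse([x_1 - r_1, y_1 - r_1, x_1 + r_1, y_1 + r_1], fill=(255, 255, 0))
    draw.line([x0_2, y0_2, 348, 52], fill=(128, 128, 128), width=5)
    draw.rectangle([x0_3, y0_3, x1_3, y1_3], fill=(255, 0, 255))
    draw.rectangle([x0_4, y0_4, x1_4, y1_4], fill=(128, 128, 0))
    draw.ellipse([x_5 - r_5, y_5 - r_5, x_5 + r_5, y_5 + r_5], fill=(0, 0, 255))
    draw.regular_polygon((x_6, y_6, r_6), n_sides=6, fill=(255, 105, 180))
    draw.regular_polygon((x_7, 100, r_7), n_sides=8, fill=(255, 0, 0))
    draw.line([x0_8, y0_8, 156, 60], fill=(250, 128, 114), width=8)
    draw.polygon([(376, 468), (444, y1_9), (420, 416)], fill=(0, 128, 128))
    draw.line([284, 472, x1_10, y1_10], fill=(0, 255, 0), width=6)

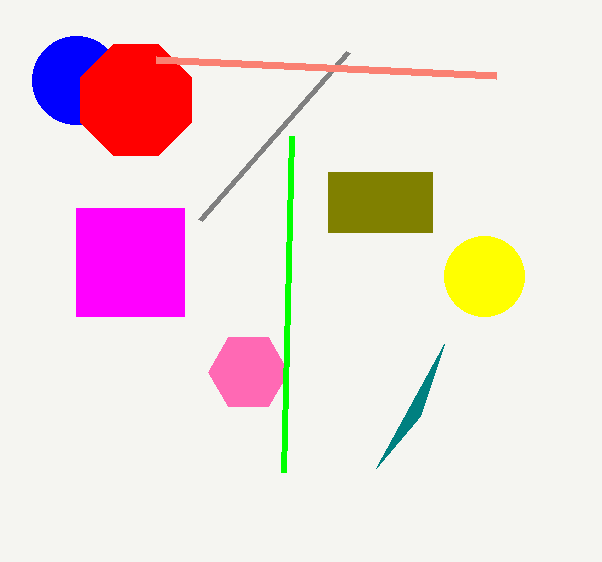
x_1 = 484, y_1 = 276, r_1 = 40, x0_2 = 200, y0_2 = 220, x0_3 = 76, y0_3 = 208, x1_3 = 184, y1_3 = 316, x0_4 = 328, y0_4 = 172, x1_4 = 432, y1_4 = 232, x_5 = 76, y_5 = 80, r_5 = 44, x_6 = 248, y_6 = 372, r_6 = 40, x_7 = 136, r_7 = 60, x0_8 = 496, y0_8 = 76, y1_9 = 344, x1_10 = 292, y1_10 = 136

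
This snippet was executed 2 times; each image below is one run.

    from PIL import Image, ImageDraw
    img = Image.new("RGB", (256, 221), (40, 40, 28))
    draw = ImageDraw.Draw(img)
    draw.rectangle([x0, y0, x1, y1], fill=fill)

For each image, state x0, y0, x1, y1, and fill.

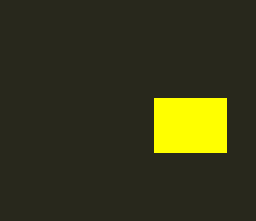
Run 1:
x0 = 154
y0 = 98
x1 = 226
y1 = 152
fill = 'yellow'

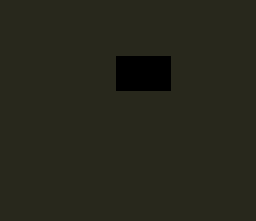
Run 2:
x0 = 116; y0 = 56; x1 = 170; y1 = 90; fill = 'black'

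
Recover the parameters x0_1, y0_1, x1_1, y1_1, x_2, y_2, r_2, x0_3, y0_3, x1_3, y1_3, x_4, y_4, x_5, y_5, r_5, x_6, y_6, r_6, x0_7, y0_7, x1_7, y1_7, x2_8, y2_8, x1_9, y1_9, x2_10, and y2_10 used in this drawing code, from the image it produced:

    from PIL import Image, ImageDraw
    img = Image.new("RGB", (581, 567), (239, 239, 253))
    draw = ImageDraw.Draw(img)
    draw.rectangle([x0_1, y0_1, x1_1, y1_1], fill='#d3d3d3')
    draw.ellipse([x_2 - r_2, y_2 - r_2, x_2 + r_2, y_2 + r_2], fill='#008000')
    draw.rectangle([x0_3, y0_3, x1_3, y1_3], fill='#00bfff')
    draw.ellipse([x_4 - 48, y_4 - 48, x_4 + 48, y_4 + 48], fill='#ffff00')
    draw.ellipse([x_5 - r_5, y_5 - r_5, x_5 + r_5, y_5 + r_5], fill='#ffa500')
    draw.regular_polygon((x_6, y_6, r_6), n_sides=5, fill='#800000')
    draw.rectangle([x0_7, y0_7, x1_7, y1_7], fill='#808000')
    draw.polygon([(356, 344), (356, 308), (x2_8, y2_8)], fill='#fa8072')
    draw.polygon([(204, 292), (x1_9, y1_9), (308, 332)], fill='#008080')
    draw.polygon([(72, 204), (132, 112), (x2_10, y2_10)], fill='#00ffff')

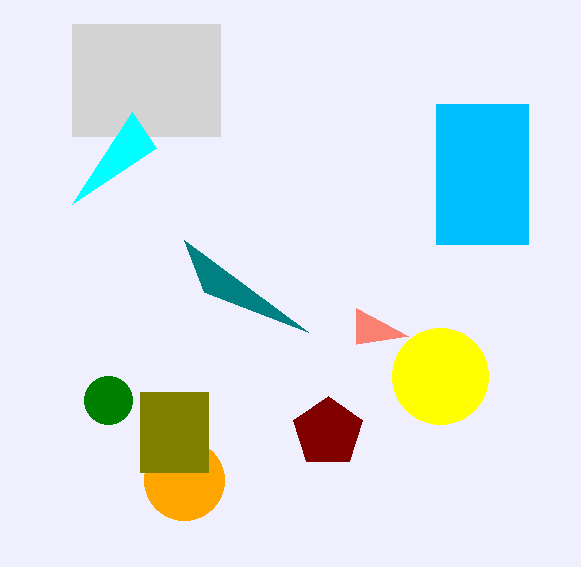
x0_1 = 72
y0_1 = 24
x1_1 = 220
y1_1 = 136
x_2 = 108
y_2 = 400
r_2 = 24
x0_3 = 436
y0_3 = 104
x1_3 = 528
y1_3 = 244
x_4 = 440
y_4 = 376
x_5 = 184
y_5 = 480
r_5 = 40
x_6 = 328
y_6 = 432
r_6 = 36
x0_7 = 140
y0_7 = 392
x1_7 = 208
y1_7 = 472
x2_8 = 408
y2_8 = 336
x1_9 = 184
y1_9 = 240
x2_10 = 156
y2_10 = 148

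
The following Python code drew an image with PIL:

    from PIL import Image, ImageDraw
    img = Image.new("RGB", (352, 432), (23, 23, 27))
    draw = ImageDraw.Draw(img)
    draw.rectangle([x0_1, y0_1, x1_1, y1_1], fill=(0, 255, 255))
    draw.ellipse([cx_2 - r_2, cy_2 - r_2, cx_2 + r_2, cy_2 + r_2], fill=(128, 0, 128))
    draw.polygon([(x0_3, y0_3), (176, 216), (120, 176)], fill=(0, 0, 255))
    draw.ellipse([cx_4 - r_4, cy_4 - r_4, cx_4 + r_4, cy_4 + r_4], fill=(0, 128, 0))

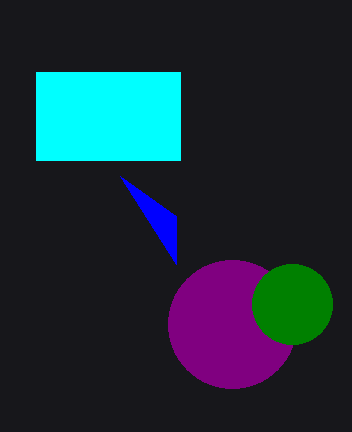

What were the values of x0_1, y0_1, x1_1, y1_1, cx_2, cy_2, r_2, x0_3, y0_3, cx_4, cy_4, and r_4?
x0_1 = 36
y0_1 = 72
x1_1 = 180
y1_1 = 160
cx_2 = 232
cy_2 = 324
r_2 = 64
x0_3 = 176
y0_3 = 264
cx_4 = 292
cy_4 = 304
r_4 = 40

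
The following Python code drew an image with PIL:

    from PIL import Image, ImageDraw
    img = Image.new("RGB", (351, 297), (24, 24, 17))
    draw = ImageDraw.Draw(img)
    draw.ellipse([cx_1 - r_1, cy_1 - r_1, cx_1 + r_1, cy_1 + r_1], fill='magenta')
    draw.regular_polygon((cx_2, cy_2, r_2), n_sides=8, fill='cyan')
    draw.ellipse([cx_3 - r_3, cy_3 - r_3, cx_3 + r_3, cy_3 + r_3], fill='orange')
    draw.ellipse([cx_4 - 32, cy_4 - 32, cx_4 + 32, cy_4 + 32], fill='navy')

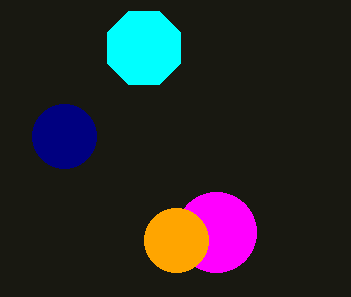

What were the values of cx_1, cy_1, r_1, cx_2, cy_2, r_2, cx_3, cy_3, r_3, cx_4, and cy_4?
cx_1 = 216
cy_1 = 232
r_1 = 40
cx_2 = 144
cy_2 = 48
r_2 = 40
cx_3 = 176
cy_3 = 240
r_3 = 32
cx_4 = 64
cy_4 = 136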